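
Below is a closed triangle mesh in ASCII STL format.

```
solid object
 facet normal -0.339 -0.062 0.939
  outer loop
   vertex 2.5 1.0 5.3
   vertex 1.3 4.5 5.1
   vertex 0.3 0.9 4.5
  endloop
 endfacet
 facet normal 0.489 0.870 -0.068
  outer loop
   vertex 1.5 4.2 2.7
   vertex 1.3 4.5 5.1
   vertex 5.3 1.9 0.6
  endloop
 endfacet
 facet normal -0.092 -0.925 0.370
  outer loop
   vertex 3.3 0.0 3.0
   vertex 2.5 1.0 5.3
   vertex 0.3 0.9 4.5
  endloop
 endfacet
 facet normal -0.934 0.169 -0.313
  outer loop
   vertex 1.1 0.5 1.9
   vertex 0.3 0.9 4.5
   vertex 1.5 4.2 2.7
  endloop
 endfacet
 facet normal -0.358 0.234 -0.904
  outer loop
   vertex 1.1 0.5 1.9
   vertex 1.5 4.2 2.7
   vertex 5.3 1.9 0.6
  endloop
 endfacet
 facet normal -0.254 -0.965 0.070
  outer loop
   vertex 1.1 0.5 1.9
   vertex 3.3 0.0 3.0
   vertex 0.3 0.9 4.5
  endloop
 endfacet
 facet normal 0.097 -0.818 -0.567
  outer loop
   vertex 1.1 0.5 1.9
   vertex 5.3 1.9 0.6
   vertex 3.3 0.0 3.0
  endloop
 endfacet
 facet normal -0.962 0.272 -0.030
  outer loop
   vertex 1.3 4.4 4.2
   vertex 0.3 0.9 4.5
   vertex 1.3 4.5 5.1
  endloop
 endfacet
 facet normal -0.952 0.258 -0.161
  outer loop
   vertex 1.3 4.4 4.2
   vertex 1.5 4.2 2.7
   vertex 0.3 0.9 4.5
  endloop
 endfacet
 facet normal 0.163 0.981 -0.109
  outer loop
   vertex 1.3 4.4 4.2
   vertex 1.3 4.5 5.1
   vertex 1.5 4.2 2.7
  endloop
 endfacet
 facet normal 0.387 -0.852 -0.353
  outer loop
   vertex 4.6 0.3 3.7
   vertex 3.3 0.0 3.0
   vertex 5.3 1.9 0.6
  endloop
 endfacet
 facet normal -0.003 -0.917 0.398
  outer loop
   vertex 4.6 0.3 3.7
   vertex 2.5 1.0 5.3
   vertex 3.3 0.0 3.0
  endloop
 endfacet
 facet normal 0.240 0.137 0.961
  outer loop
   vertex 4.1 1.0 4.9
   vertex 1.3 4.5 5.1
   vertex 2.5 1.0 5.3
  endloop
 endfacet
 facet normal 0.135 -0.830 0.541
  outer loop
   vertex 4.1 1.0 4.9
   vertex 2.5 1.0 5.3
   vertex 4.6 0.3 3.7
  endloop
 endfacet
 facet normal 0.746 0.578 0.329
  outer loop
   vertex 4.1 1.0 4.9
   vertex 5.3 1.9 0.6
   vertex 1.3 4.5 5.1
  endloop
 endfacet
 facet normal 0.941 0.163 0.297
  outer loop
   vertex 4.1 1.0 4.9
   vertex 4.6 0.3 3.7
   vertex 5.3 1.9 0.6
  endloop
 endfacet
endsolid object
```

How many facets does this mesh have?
16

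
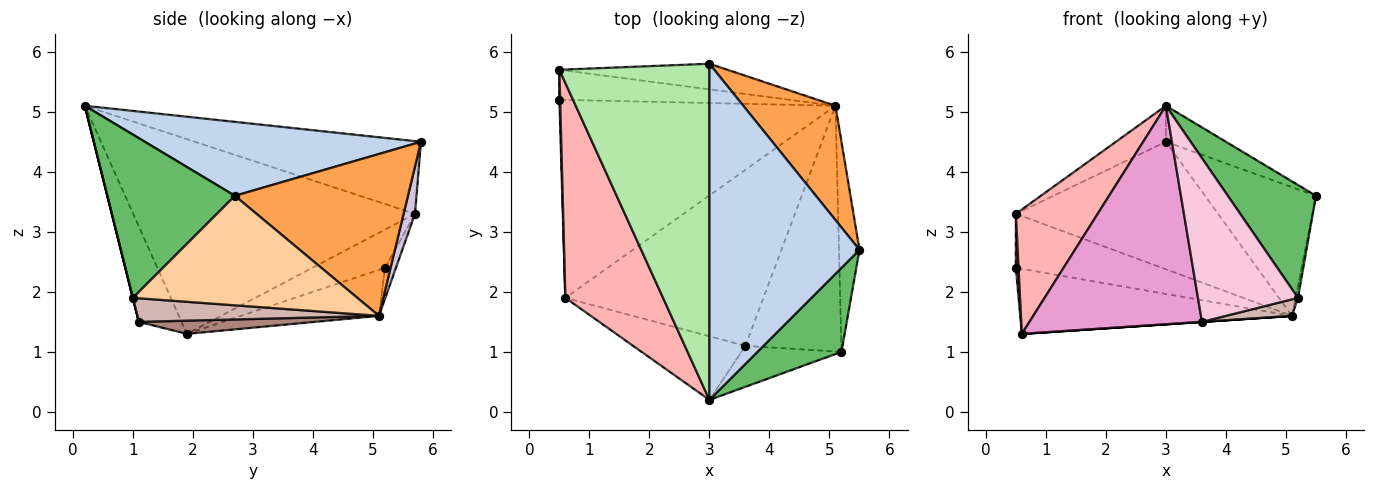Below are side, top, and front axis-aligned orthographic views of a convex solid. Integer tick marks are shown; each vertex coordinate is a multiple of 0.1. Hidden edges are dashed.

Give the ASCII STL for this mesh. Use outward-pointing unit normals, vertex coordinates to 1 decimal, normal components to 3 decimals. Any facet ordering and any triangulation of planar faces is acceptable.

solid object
 facet normal -0.157 0.308 -0.938
  outer loop
   vertex 5.1 5.1 1.6
   vertex 0.6 1.9 1.3
   vertex 0.5 5.2 2.4
  endloop
 endfacet
 facet normal 0.440 0.096 0.893
  outer loop
   vertex 3.0 5.8 4.5
   vertex 3.0 0.2 5.1
   vertex 5.5 2.7 3.6
  endloop
 endfacet
 facet normal 0.759 0.487 0.432
  outer loop
   vertex 3.0 5.8 4.5
   vertex 5.5 2.7 3.6
   vertex 5.1 5.1 1.6
  endloop
 endfacet
 facet normal 0.983 0.011 -0.184
  outer loop
   vertex 5.2 1.0 1.9
   vertex 5.1 5.1 1.6
   vertex 5.5 2.7 3.6
  endloop
 endfacet
 facet normal 0.758 -0.524 0.390
  outer loop
   vertex 5.2 1.0 1.9
   vertex 5.5 2.7 3.6
   vertex 3.0 0.2 5.1
  endloop
 endfacet
 facet normal -0.434 0.096 0.896
  outer loop
   vertex 0.5 5.7 3.3
   vertex 3.0 0.2 5.1
   vertex 3.0 5.8 4.5
  endloop
 endfacet
 facet normal -0.999 -0.037 0.021
  outer loop
   vertex 0.5 5.7 3.3
   vertex 0.5 5.2 2.4
   vertex 0.6 1.9 1.3
  endloop
 endfacet
 facet normal -0.865 -0.251 0.434
  outer loop
   vertex 0.5 5.7 3.3
   vertex 0.6 1.9 1.3
   vertex 3.0 0.2 5.1
  endloop
 endfacet
 facet normal -0.065 0.872 -0.485
  outer loop
   vertex 0.5 5.7 3.3
   vertex 5.1 5.1 1.6
   vertex 0.5 5.2 2.4
  endloop
 endfacet
 facet normal 0.055 0.979 -0.196
  outer loop
   vertex 0.5 5.7 3.3
   vertex 3.0 5.8 4.5
   vertex 5.1 5.1 1.6
  endloop
 endfacet
 facet normal 0.067 0.000 -0.998
  outer loop
   vertex 3.6 1.1 1.5
   vertex 0.6 1.9 1.3
   vertex 5.1 5.1 1.6
  endloop
 endfacet
 facet normal 0.238 -0.065 -0.969
  outer loop
   vertex 3.6 1.1 1.5
   vertex 5.1 5.1 1.6
   vertex 5.2 1.0 1.9
  endloop
 endfacet
 facet normal -0.231 -0.934 -0.272
  outer loop
   vertex 3.6 1.1 1.5
   vertex 3.0 0.2 5.1
   vertex 0.6 1.9 1.3
  endloop
 endfacet
 facet normal 0.000 -0.970 -0.243
  outer loop
   vertex 3.6 1.1 1.5
   vertex 5.2 1.0 1.9
   vertex 3.0 0.2 5.1
  endloop
 endfacet
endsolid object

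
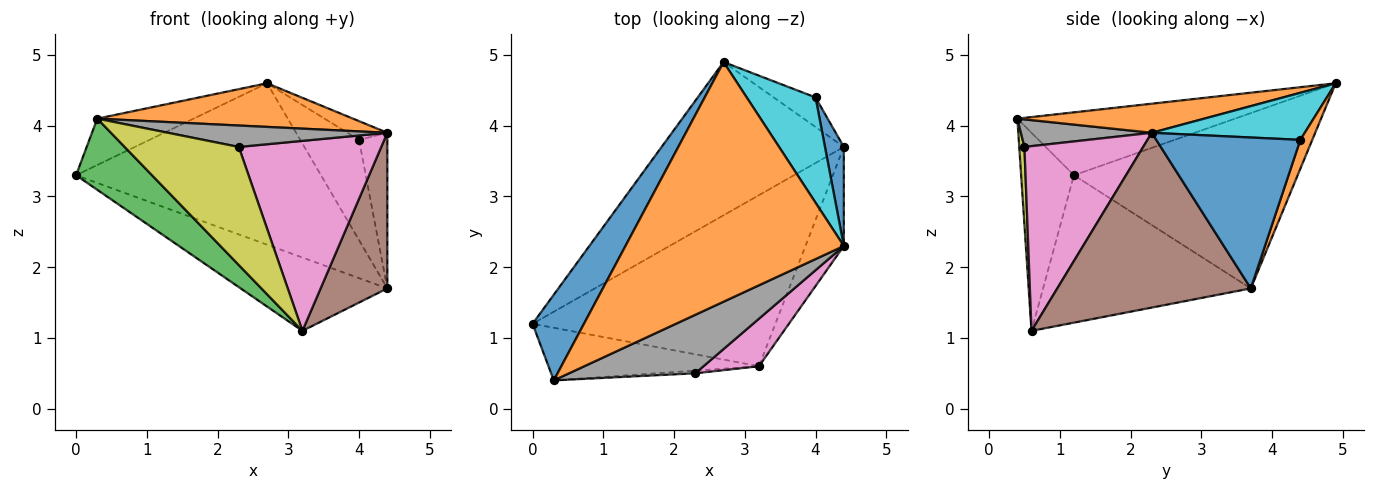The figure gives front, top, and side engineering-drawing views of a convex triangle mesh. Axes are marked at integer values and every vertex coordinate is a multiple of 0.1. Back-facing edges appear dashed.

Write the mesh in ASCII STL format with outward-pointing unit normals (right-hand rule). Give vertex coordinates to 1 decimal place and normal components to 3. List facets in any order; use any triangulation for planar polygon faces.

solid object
 facet normal -0.732 0.324 0.599
  outer loop
   vertex 0.3 0.4 4.1
   vertex 2.7 4.9 4.6
   vertex 0.0 1.2 3.3
  endloop
 endfacet
 facet normal 0.130 -0.178 0.975
  outer loop
   vertex 0.3 0.4 4.1
   vertex 4.4 2.3 3.9
   vertex 2.7 4.9 4.6
  endloop
 endfacet
 facet normal -0.488 -0.702 -0.519
  outer loop
   vertex 0.3 0.4 4.1
   vertex 0.0 1.2 3.3
   vertex 3.2 0.6 1.1
  endloop
 endfacet
 facet normal -0.552 0.605 -0.574
  outer loop
   vertex 4.4 3.7 1.7
   vertex 0.0 1.2 3.3
   vertex 2.7 4.9 4.6
  endloop
 endfacet
 facet normal -0.487 0.344 -0.803
  outer loop
   vertex 4.4 3.7 1.7
   vertex 3.2 0.6 1.1
   vertex 0.0 1.2 3.3
  endloop
 endfacet
 facet normal 0.926 -0.319 -0.203
  outer loop
   vertex 4.4 3.7 1.7
   vertex 4.4 2.3 3.9
   vertex 3.2 0.6 1.1
  endloop
 endfacet
 facet normal 0.629 -0.754 0.189
  outer loop
   vertex 2.3 0.5 3.7
   vertex 3.2 0.6 1.1
   vertex 4.4 2.3 3.9
  endloop
 endfacet
 facet normal 0.201 -0.337 0.920
  outer loop
   vertex 2.3 0.5 3.7
   vertex 4.4 2.3 3.9
   vertex 0.3 0.4 4.1
  endloop
 endfacet
 facet normal 0.045 -0.999 -0.023
  outer loop
   vertex 2.3 0.5 3.7
   vertex 0.3 0.4 4.1
   vertex 3.2 0.6 1.1
  endloop
 endfacet
 facet normal 0.558 0.145 0.817
  outer loop
   vertex 4.0 4.4 3.8
   vertex 2.7 4.9 4.6
   vertex 4.4 2.3 3.9
  endloop
 endfacet
 facet normal 0.974 0.191 0.122
  outer loop
   vertex 4.0 4.4 3.8
   vertex 4.4 2.3 3.9
   vertex 4.4 3.7 1.7
  endloop
 endfacet
 facet normal 0.191 0.941 -0.277
  outer loop
   vertex 4.0 4.4 3.8
   vertex 4.4 3.7 1.7
   vertex 2.7 4.9 4.6
  endloop
 endfacet
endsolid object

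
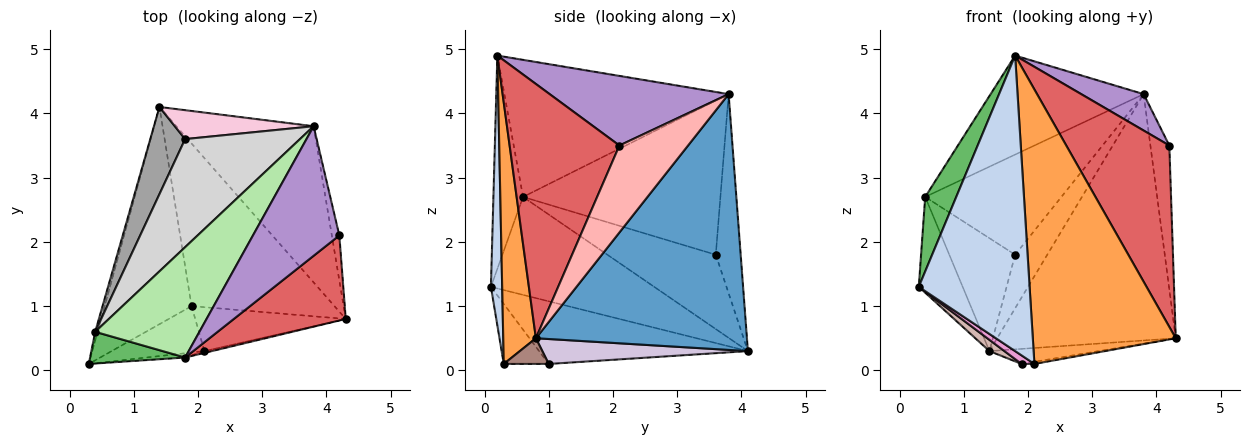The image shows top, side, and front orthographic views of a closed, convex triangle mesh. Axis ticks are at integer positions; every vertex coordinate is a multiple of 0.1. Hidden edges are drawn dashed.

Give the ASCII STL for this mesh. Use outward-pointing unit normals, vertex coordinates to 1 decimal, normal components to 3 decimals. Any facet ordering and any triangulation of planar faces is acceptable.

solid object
 facet normal 0.706 0.598 -0.379
  outer loop
   vertex 3.8 3.8 4.3
   vertex 4.3 0.8 0.5
   vertex 1.4 4.1 0.3
  endloop
 endfacet
 facet normal 0.101 -0.995 -0.014
  outer loop
   vertex 2.1 0.3 0.1
   vertex 1.8 0.2 4.9
   vertex 0.3 0.1 1.3
  endloop
 endfacet
 facet normal 0.223 -0.975 -0.006
  outer loop
   vertex 2.1 0.3 0.1
   vertex 4.3 0.8 0.5
   vertex 1.8 0.2 4.9
  endloop
 endfacet
 facet normal -0.965 0.260 -0.024
  outer loop
   vertex 0.4 0.6 2.7
   vertex 1.4 4.1 0.3
   vertex 0.3 0.1 1.3
  endloop
 endfacet
 facet normal -0.660 -0.692 0.294
  outer loop
   vertex 0.4 0.6 2.7
   vertex 0.3 0.1 1.3
   vertex 1.8 0.2 4.9
  endloop
 endfacet
 facet normal -0.699 0.477 0.532
  outer loop
   vertex 0.4 0.6 2.7
   vertex 1.8 0.2 4.9
   vertex 3.8 3.8 4.3
  endloop
 endfacet
 facet normal 0.694 -0.652 0.306
  outer loop
   vertex 4.2 2.1 3.5
   vertex 1.8 0.2 4.9
   vertex 4.3 0.8 0.5
  endloop
 endfacet
 facet normal 0.961 0.265 -0.083
  outer loop
   vertex 4.2 2.1 3.5
   vertex 4.3 0.8 0.5
   vertex 3.8 3.8 4.3
  endloop
 endfacet
 facet normal 0.613 -0.214 0.761
  outer loop
   vertex 4.2 2.1 3.5
   vertex 3.8 3.8 4.3
   vertex 1.8 0.2 4.9
  endloop
 endfacet
 facet normal 0.171 0.091 -0.981
  outer loop
   vertex 1.9 1.0 0.1
   vertex 1.4 4.1 0.3
   vertex 4.3 0.8 0.5
  endloop
 endfacet
 facet normal 0.168 0.048 -0.985
  outer loop
   vertex 1.9 1.0 0.1
   vertex 4.3 0.8 0.5
   vertex 2.1 0.3 0.1
  endloop
 endfacet
 facet normal -0.584 -0.042 -0.810
  outer loop
   vertex 1.9 1.0 0.1
   vertex 0.3 0.1 1.3
   vertex 1.4 4.1 0.3
  endloop
 endfacet
 facet normal -0.536 -0.153 -0.830
  outer loop
   vertex 1.9 1.0 0.1
   vertex 2.1 0.3 0.1
   vertex 0.3 0.1 1.3
  endloop
 endfacet
 facet normal -0.563 0.727 0.393
  outer loop
   vertex 1.8 3.6 1.8
   vertex 3.8 3.8 4.3
   vertex 1.4 4.1 0.3
  endloop
 endfacet
 facet normal -0.793 0.482 0.372
  outer loop
   vertex 1.8 3.6 1.8
   vertex 1.4 4.1 0.3
   vertex 0.4 0.6 2.7
  endloop
 endfacet
 facet normal -0.702 0.484 0.523
  outer loop
   vertex 1.8 3.6 1.8
   vertex 0.4 0.6 2.7
   vertex 3.8 3.8 4.3
  endloop
 endfacet
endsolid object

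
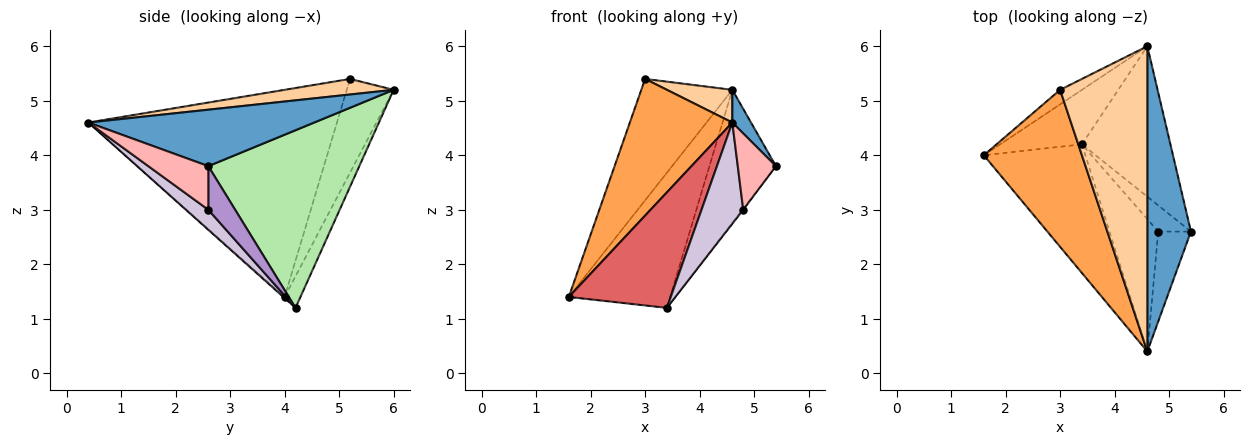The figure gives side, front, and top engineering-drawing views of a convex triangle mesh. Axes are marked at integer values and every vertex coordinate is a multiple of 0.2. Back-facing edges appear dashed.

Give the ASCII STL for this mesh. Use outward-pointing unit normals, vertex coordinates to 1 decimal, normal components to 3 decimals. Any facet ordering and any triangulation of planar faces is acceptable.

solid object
 facet normal 0.790 -0.065 0.610
  outer loop
   vertex 4.6 0.4 4.6
   vertex 5.4 2.6 3.8
   vertex 4.6 6.0 5.2
  endloop
 endfacet
 facet normal -0.455 0.884 -0.106
  outer loop
   vertex 3.0 5.2 5.4
   vertex 4.6 6.0 5.2
   vertex 1.6 4.0 1.4
  endloop
 endfacet
 facet normal -0.847 -0.349 0.401
  outer loop
   vertex 3.0 5.2 5.4
   vertex 1.6 4.0 1.4
   vertex 4.6 0.4 4.6
  endloop
 endfacet
 facet normal 0.175 -0.105 0.979
  outer loop
   vertex 3.0 5.2 5.4
   vertex 4.6 0.4 4.6
   vertex 4.6 6.0 5.2
  endloop
 endfacet
 facet normal -0.143 0.918 -0.370
  outer loop
   vertex 3.4 4.2 1.2
   vertex 1.6 4.0 1.4
   vertex 4.6 6.0 5.2
  endloop
 endfacet
 facet normal 0.833 0.367 -0.415
  outer loop
   vertex 3.4 4.2 1.2
   vertex 4.6 6.0 5.2
   vertex 5.4 2.6 3.8
  endloop
 endfacet
 facet normal -0.008 -0.668 -0.744
  outer loop
   vertex 3.4 4.2 1.2
   vertex 4.6 0.4 4.6
   vertex 1.6 4.0 1.4
  endloop
 endfacet
 facet normal 0.713 -0.454 -0.535
  outer loop
   vertex 4.8 2.6 3.0
   vertex 5.4 2.6 3.8
   vertex 4.6 0.4 4.6
  endloop
 endfacet
 facet normal 0.800 0.025 -0.600
  outer loop
   vertex 4.8 2.6 3.0
   vertex 3.4 4.2 1.2
   vertex 5.4 2.6 3.8
  endloop
 endfacet
 facet normal 0.311 -0.577 -0.755
  outer loop
   vertex 4.8 2.6 3.0
   vertex 4.6 0.4 4.6
   vertex 3.4 4.2 1.2
  endloop
 endfacet
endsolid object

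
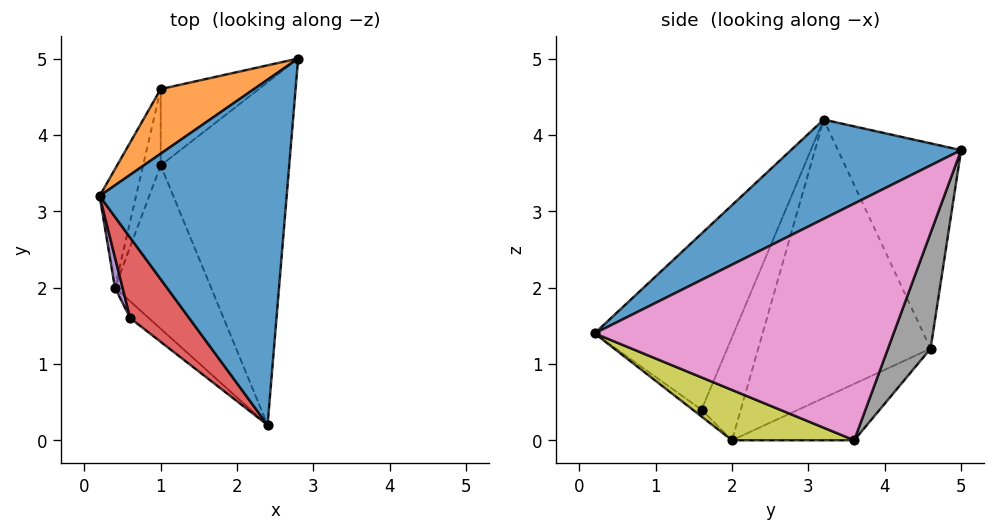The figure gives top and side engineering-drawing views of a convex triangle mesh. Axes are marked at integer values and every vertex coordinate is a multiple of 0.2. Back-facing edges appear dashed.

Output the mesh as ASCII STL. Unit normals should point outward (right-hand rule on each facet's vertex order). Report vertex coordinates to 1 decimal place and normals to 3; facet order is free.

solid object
 facet normal 0.422 -0.433 0.796
  outer loop
   vertex 2.4 0.2 1.4
   vertex 2.8 5.0 3.8
   vertex 0.2 3.2 4.2
  endloop
 endfacet
 facet normal -0.527 0.815 0.240
  outer loop
   vertex 1.0 4.6 1.2
   vertex 0.2 3.2 4.2
   vertex 2.8 5.0 3.8
  endloop
 endfacet
 facet normal -0.953 0.277 -0.125
  outer loop
   vertex 1.0 4.6 1.2
   vertex 0.4 2.0 0.0
   vertex 0.2 3.2 4.2
  endloop
 endfacet
 facet normal -0.673 -0.704 0.226
  outer loop
   vertex 0.6 1.6 0.4
   vertex 2.4 0.2 1.4
   vertex 0.2 3.2 4.2
  endloop
 endfacet
 facet normal -0.918 -0.391 0.068
  outer loop
   vertex 0.6 1.6 0.4
   vertex 0.2 3.2 4.2
   vertex 0.4 2.0 0.0
  endloop
 endfacet
 facet normal -0.229 -0.743 -0.629
  outer loop
   vertex 0.6 1.6 0.4
   vertex 0.4 2.0 0.0
   vertex 2.4 0.2 1.4
  endloop
 endfacet
 facet normal 0.867 0.163 -0.471
  outer loop
   vertex 1.0 3.6 0.0
   vertex 2.8 5.0 3.8
   vertex 2.4 0.2 1.4
  endloop
 endfacet
 facet normal 0.602 0.613 -0.511
  outer loop
   vertex 1.0 3.6 0.0
   vertex 1.0 4.6 1.2
   vertex 2.8 5.0 3.8
  endloop
 endfacet
 facet normal 0.457 -0.171 -0.873
  outer loop
   vertex 1.0 3.6 0.0
   vertex 2.4 0.2 1.4
   vertex 0.4 2.0 0.0
  endloop
 endfacet
 facet normal -0.899 0.337 -0.281
  outer loop
   vertex 1.0 3.6 0.0
   vertex 0.4 2.0 0.0
   vertex 1.0 4.6 1.2
  endloop
 endfacet
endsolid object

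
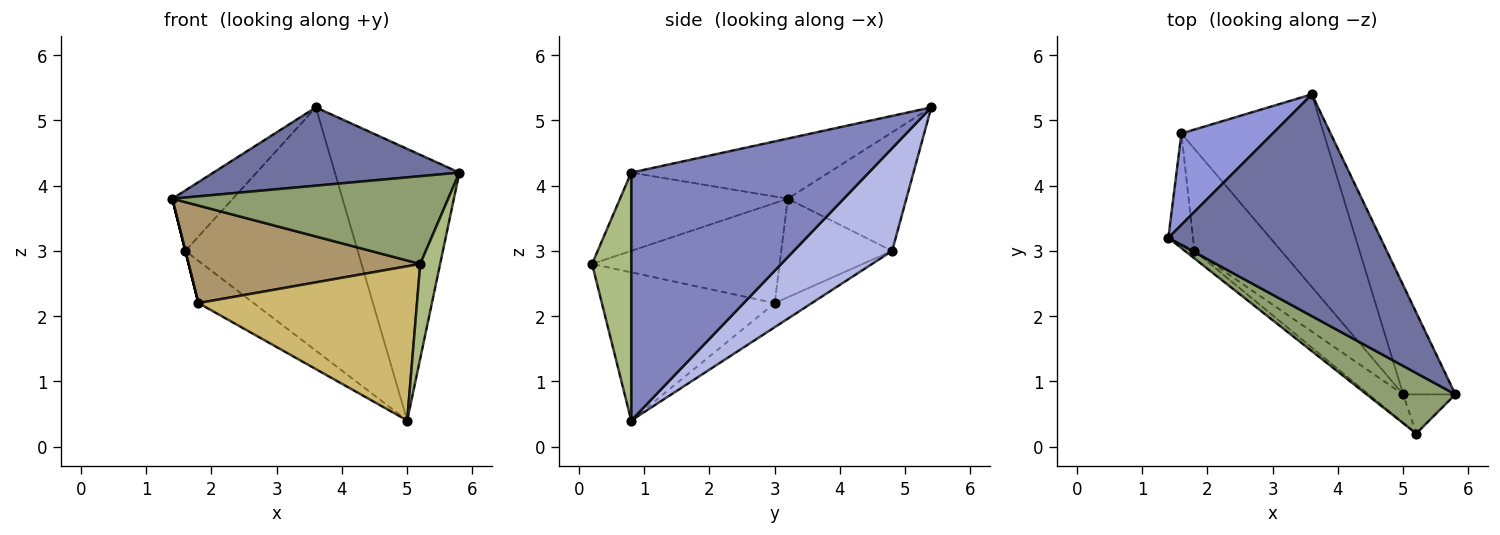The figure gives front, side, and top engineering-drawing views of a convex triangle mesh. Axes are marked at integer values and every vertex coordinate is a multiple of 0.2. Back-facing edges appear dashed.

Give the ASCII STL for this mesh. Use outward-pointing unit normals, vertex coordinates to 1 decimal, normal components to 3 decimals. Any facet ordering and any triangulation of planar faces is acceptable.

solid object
 facet normal -0.258 -0.322 0.911
  outer loop
   vertex 3.6 5.4 5.2
   vertex 1.4 3.2 3.8
   vertex 5.8 0.8 4.2
  endloop
 endfacet
 facet normal 0.871 0.456 -0.183
  outer loop
   vertex 5.0 0.8 0.4
   vertex 3.6 5.4 5.2
   vertex 5.8 0.8 4.2
  endloop
 endfacet
 facet normal -0.735 0.375 0.566
  outer loop
   vertex 1.6 4.8 3.0
   vertex 1.4 3.2 3.8
   vertex 3.6 5.4 5.2
  endloop
 endfacet
 facet normal 0.409 0.716 -0.567
  outer loop
   vertex 1.6 4.8 3.0
   vertex 3.6 5.4 5.2
   vertex 5.0 0.8 0.4
  endloop
 endfacet
 facet normal -0.448 -0.736 0.507
  outer loop
   vertex 5.2 0.2 2.8
   vertex 5.8 0.8 4.2
   vertex 1.4 3.2 3.8
  endloop
 endfacet
 facet normal 0.876 -0.446 -0.184
  outer loop
   vertex 5.2 0.2 2.8
   vertex 5.0 0.8 0.4
   vertex 5.8 0.8 4.2
  endloop
 endfacet
 facet normal -0.970 0.000 -0.243
  outer loop
   vertex 1.8 3.0 2.2
   vertex 1.4 3.2 3.8
   vertex 1.6 4.8 3.0
  endloop
 endfacet
 facet normal -0.249 0.370 -0.895
  outer loop
   vertex 1.8 3.0 2.2
   vertex 1.6 4.8 3.0
   vertex 5.0 0.8 0.4
  endloop
 endfacet
 facet normal -0.628 -0.776 -0.060
  outer loop
   vertex 1.8 3.0 2.2
   vertex 5.2 0.2 2.8
   vertex 1.4 3.2 3.8
  endloop
 endfacet
 facet normal -0.614 -0.776 -0.143
  outer loop
   vertex 1.8 3.0 2.2
   vertex 5.0 0.8 0.4
   vertex 5.2 0.2 2.8
  endloop
 endfacet
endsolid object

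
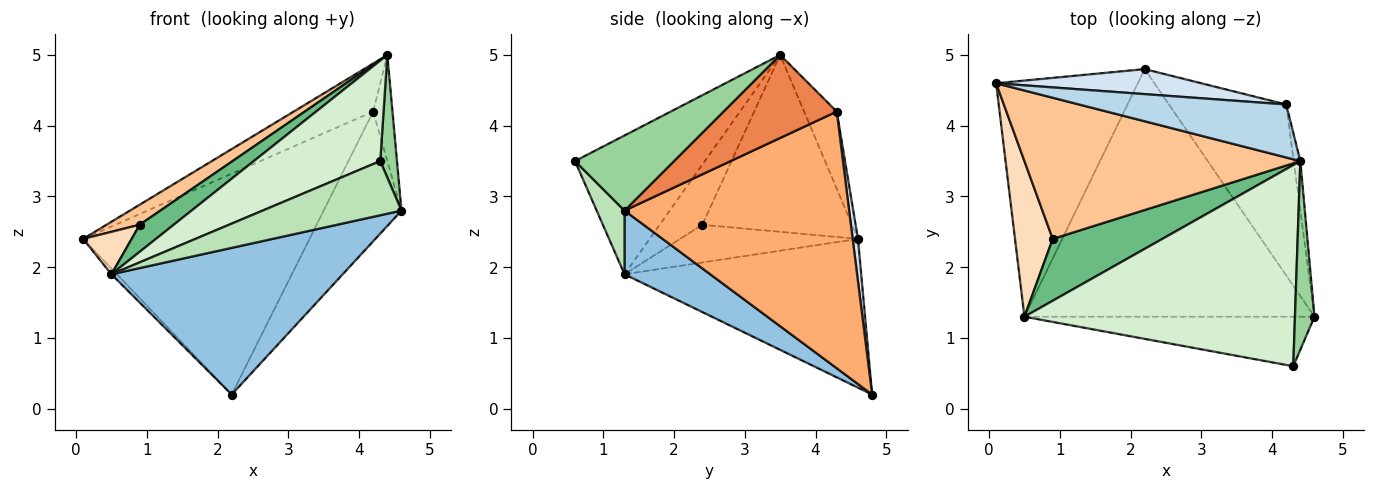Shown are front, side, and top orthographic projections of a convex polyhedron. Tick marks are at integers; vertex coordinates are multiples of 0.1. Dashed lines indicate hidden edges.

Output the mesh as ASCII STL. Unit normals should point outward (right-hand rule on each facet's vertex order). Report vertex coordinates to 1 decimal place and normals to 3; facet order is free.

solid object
 facet normal -0.724 0.017 -0.690
  outer loop
   vertex 0.5 1.3 1.9
   vertex 0.1 4.6 2.4
   vertex 2.2 4.8 0.2
  endloop
 endfacet
 facet normal 0.186 -0.501 -0.845
  outer loop
   vertex 0.5 1.3 1.9
   vertex 2.2 4.8 0.2
   vertex 4.6 1.3 2.8
  endloop
 endfacet
 facet normal -0.266 0.648 0.714
  outer loop
   vertex 4.2 4.3 4.2
   vertex 0.1 4.6 2.4
   vertex 4.4 3.5 5.0
  endloop
 endfacet
 facet normal 0.023 0.993 0.113
  outer loop
   vertex 4.2 4.3 4.2
   vertex 2.2 4.8 0.2
   vertex 0.1 4.6 2.4
  endloop
 endfacet
 facet normal 0.983 0.168 -0.078
  outer loop
   vertex 4.2 4.3 4.2
   vertex 4.4 3.5 5.0
   vertex 4.6 1.3 2.8
  endloop
 endfacet
 facet normal 0.868 0.301 -0.396
  outer loop
   vertex 4.2 4.3 4.2
   vertex 4.6 1.3 2.8
   vertex 2.2 4.8 0.2
  endloop
 endfacet
 facet normal -0.536 -0.119 0.836
  outer loop
   vertex 0.9 2.4 2.6
   vertex 4.4 3.5 5.0
   vertex 0.1 4.6 2.4
  endloop
 endfacet
 facet normal -0.694 -0.189 0.694
  outer loop
   vertex 0.9 2.4 2.6
   vertex 0.1 4.6 2.4
   vertex 0.5 1.3 1.9
  endloop
 endfacet
 facet normal -0.449 -0.358 0.819
  outer loop
   vertex 0.9 2.4 2.6
   vertex 0.5 1.3 1.9
   vertex 4.4 3.5 5.0
  endloop
 endfacet
 facet normal 0.955 -0.161 0.248
  outer loop
   vertex 4.3 0.6 3.5
   vertex 4.6 1.3 2.8
   vertex 4.4 3.5 5.0
  endloop
 endfacet
 facet normal 0.146 -0.730 -0.667
  outer loop
   vertex 4.3 0.6 3.5
   vertex 0.5 1.3 1.9
   vertex 4.6 1.3 2.8
  endloop
 endfacet
 facet normal -0.417 -0.406 0.813
  outer loop
   vertex 4.3 0.6 3.5
   vertex 4.4 3.5 5.0
   vertex 0.5 1.3 1.9
  endloop
 endfacet
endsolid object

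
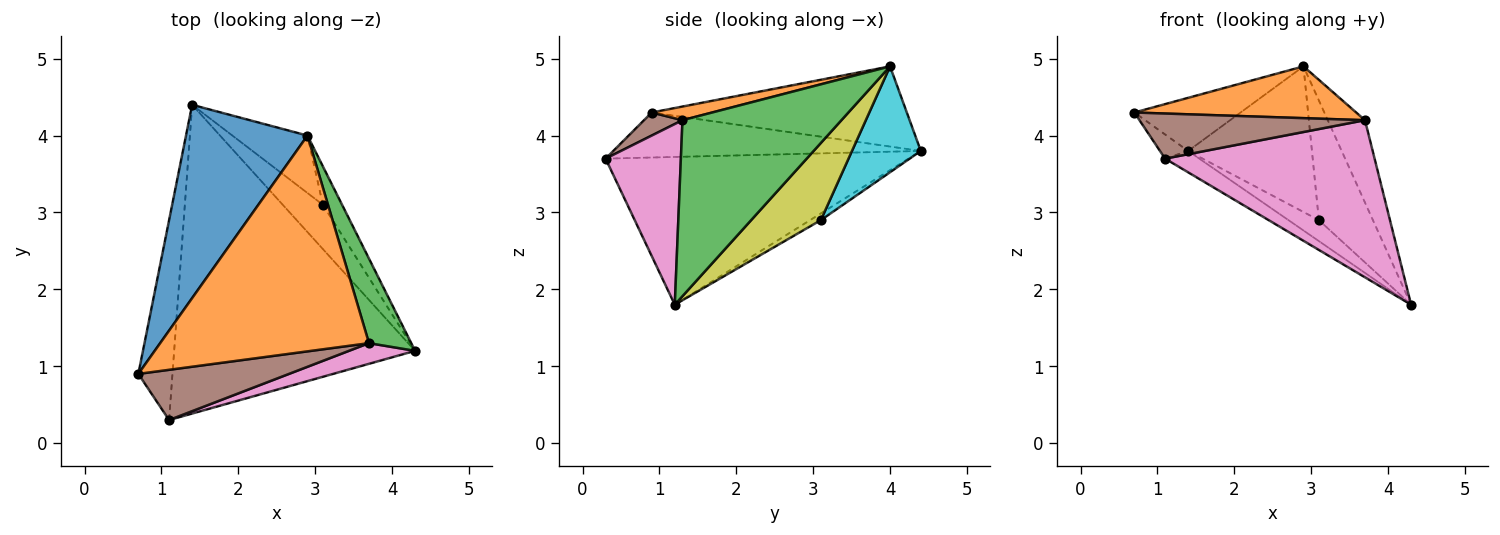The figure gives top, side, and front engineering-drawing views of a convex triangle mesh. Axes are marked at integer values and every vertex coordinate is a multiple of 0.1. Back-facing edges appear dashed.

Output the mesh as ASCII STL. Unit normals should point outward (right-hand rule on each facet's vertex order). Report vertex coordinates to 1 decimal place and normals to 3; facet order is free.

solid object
 facet normal -0.537 0.224 0.813
  outer loop
   vertex 2.9 4.0 4.9
   vertex 1.4 4.4 3.8
   vertex 0.7 0.9 4.3
  endloop
 endfacet
 facet normal 0.063 -0.233 0.970
  outer loop
   vertex 3.7 1.3 4.2
   vertex 2.9 4.0 4.9
   vertex 0.7 0.9 4.3
  endloop
 endfacet
 facet normal 0.948 0.222 0.228
  outer loop
   vertex 3.7 1.3 4.2
   vertex 4.3 1.2 1.8
   vertex 2.9 4.0 4.9
  endloop
 endfacet
 facet normal -0.795 0.073 -0.603
  outer loop
   vertex 1.1 0.3 3.7
   vertex 0.7 0.9 4.3
   vertex 1.4 4.4 3.8
  endloop
 endfacet
 facet normal -0.522 0.059 -0.851
  outer loop
   vertex 1.1 0.3 3.7
   vertex 1.4 4.4 3.8
   vertex 4.3 1.2 1.8
  endloop
 endfacet
 facet normal 0.113 -0.664 0.739
  outer loop
   vertex 1.1 0.3 3.7
   vertex 3.7 1.3 4.2
   vertex 0.7 0.9 4.3
  endloop
 endfacet
 facet normal 0.336 -0.934 0.123
  outer loop
   vertex 1.1 0.3 3.7
   vertex 4.3 1.2 1.8
   vertex 3.7 1.3 4.2
  endloop
 endfacet
 facet normal -0.150 0.423 -0.894
  outer loop
   vertex 3.1 3.1 2.9
   vertex 4.3 1.2 1.8
   vertex 1.4 4.4 3.8
  endloop
 endfacet
 facet normal 0.775 0.601 -0.193
  outer loop
   vertex 3.1 3.1 2.9
   vertex 2.9 4.0 4.9
   vertex 4.3 1.2 1.8
  endloop
 endfacet
 facet normal 0.459 0.826 -0.326
  outer loop
   vertex 3.1 3.1 2.9
   vertex 1.4 4.4 3.8
   vertex 2.9 4.0 4.9
  endloop
 endfacet
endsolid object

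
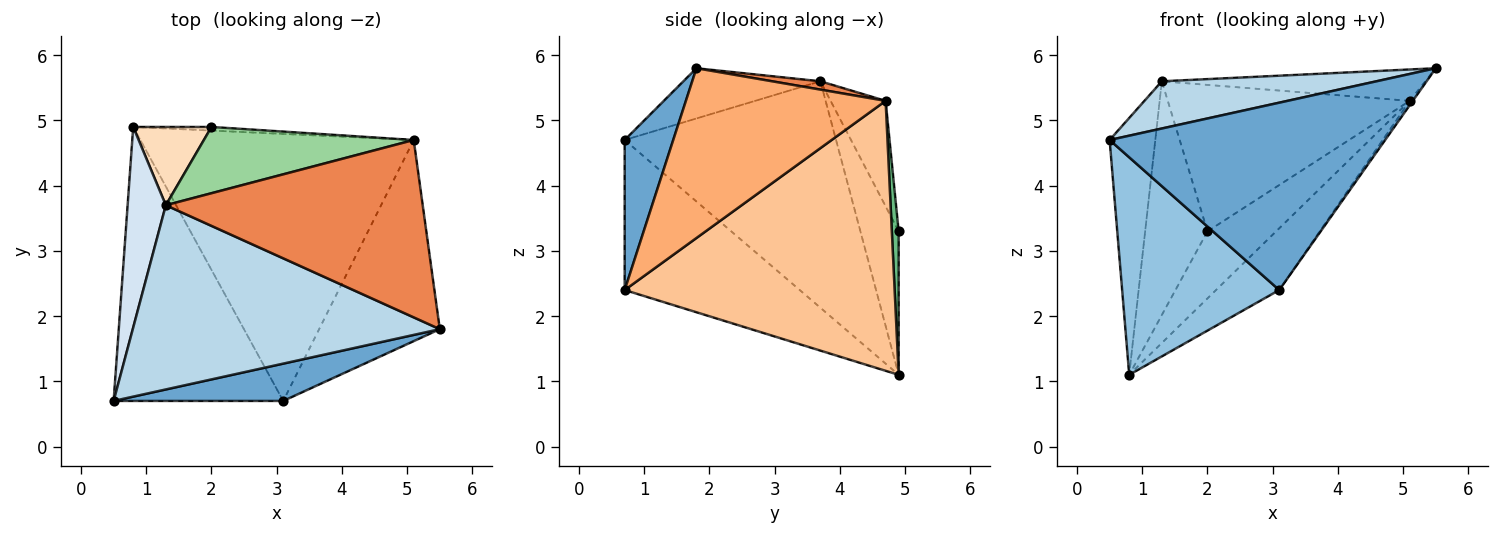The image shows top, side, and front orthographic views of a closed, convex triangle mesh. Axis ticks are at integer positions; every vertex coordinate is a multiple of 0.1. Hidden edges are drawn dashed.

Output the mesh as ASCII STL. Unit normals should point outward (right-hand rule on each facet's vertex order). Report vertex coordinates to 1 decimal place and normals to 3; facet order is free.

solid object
 facet normal 0.170 -0.966 0.192
  outer loop
   vertex 3.1 0.7 2.4
   vertex 5.5 1.8 5.8
   vertex 0.5 0.7 4.7
  endloop
 endfacet
 facet normal -0.569 -0.511 -0.644
  outer loop
   vertex 3.1 0.7 2.4
   vertex 0.5 0.7 4.7
   vertex 0.8 4.9 1.1
  endloop
 endfacet
 facet normal -0.157 -0.245 0.957
  outer loop
   vertex 1.3 3.7 5.6
   vertex 0.5 0.7 4.7
   vertex 5.5 1.8 5.8
  endloop
 endfacet
 facet normal -0.964 0.208 0.163
  outer loop
   vertex 1.3 3.7 5.6
   vertex 0.8 4.9 1.1
   vertex 0.5 0.7 4.7
  endloop
 endfacet
 facet normal 0.032 0.174 0.984
  outer loop
   vertex 5.1 4.7 5.3
   vertex 1.3 3.7 5.6
   vertex 5.5 1.8 5.8
  endloop
 endfacet
 facet normal 0.815 0.013 -0.579
  outer loop
   vertex 5.1 4.7 5.3
   vertex 5.5 1.8 5.8
   vertex 3.1 0.7 2.4
  endloop
 endfacet
 facet normal 0.693 0.162 -0.702
  outer loop
   vertex 5.1 4.7 5.3
   vertex 3.1 0.7 2.4
   vertex 0.8 4.9 1.1
  endloop
 endfacet
 facet normal -0.503 0.819 0.274
  outer loop
   vertex 2.0 4.9 3.3
   vertex 0.8 4.9 1.1
   vertex 1.3 3.7 5.6
  endloop
 endfacet
 facet normal 0.099 0.994 -0.054
  outer loop
   vertex 2.0 4.9 3.3
   vertex 5.1 4.7 5.3
   vertex 0.8 4.9 1.1
  endloop
 endfacet
 facet normal -0.203 0.892 0.404
  outer loop
   vertex 2.0 4.9 3.3
   vertex 1.3 3.7 5.6
   vertex 5.1 4.7 5.3
  endloop
 endfacet
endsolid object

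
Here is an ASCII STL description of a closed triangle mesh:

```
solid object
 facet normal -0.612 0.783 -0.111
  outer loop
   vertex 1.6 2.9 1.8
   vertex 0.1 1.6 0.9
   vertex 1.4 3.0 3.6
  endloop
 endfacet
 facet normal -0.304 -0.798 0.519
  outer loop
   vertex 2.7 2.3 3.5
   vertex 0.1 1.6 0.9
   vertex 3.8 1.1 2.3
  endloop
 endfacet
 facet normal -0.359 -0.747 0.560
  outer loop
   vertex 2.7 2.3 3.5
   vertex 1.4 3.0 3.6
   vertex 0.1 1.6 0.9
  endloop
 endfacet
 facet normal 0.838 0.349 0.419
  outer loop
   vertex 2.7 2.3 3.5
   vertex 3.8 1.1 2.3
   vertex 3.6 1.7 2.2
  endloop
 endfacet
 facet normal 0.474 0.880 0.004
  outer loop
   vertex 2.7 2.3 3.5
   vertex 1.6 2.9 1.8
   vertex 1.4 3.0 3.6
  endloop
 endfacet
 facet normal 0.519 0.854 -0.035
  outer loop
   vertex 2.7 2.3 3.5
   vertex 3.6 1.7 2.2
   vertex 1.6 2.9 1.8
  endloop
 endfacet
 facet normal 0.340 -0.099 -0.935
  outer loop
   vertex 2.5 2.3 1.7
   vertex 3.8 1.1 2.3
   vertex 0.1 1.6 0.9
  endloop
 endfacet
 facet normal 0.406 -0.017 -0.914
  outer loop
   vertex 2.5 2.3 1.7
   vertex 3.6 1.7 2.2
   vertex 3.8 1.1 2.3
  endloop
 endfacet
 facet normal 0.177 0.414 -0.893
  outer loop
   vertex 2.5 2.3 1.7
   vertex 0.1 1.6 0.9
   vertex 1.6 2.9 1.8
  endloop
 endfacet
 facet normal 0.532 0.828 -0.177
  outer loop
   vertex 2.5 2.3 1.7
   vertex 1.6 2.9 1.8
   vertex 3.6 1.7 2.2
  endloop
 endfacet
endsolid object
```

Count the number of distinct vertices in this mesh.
7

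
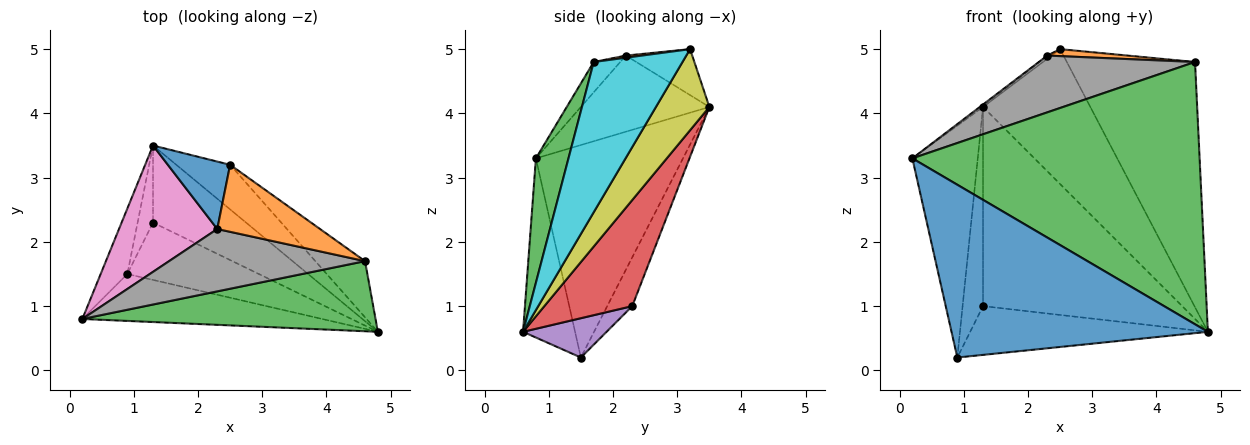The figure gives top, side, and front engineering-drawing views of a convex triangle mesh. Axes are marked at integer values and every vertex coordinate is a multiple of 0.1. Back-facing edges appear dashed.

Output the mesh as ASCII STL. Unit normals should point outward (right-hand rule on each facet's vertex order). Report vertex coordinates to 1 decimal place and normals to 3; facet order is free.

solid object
 facet normal -0.192 -0.947 -0.257
  outer loop
   vertex 0.9 1.5 0.2
   vertex 4.8 0.6 0.6
   vertex 0.2 0.8 3.3
  endloop
 endfacet
 facet normal -0.908 0.404 -0.114
  outer loop
   vertex 0.9 1.5 0.2
   vertex 0.2 0.8 3.3
   vertex 1.3 3.5 4.1
  endloop
 endfacet
 facet normal 0.109 -0.960 0.257
  outer loop
   vertex 4.6 1.7 4.8
   vertex 0.2 0.8 3.3
   vertex 4.8 0.6 0.6
  endloop
 endfacet
 facet normal 0.381 0.862 -0.334
  outer loop
   vertex 1.3 2.3 1.0
   vertex 1.3 3.5 4.1
   vertex 4.8 0.6 0.6
  endloop
 endfacet
 facet normal 0.222 0.632 -0.743
  outer loop
   vertex 1.3 2.3 1.0
   vertex 4.8 0.6 0.6
   vertex 0.9 1.5 0.2
  endloop
 endfacet
 facet normal -0.753 0.614 -0.238
  outer loop
   vertex 1.3 2.3 1.0
   vertex 0.9 1.5 0.2
   vertex 1.3 3.5 4.1
  endloop
 endfacet
 facet normal -0.612 0.015 0.790
  outer loop
   vertex 2.3 2.2 4.9
   vertex 1.3 3.5 4.1
   vertex 0.2 0.8 3.3
  endloop
 endfacet
 facet normal -0.114 -0.669 0.734
  outer loop
   vertex 2.3 2.2 4.9
   vertex 0.2 0.8 3.3
   vertex 4.6 1.7 4.8
  endloop
 endfacet
 facet normal 0.427 0.858 -0.284
  outer loop
   vertex 2.5 3.2 5.0
   vertex 4.8 0.6 0.6
   vertex 1.3 3.5 4.1
  endloop
 endfacet
 facet normal 0.559 0.808 -0.185
  outer loop
   vertex 2.5 3.2 5.0
   vertex 4.6 1.7 4.8
   vertex 4.8 0.6 0.6
  endloop
 endfacet
 facet normal -0.593 0.038 0.804
  outer loop
   vertex 2.5 3.2 5.0
   vertex 1.3 3.5 4.1
   vertex 2.3 2.2 4.9
  endloop
 endfacet
 facet normal 0.021 -0.104 0.994
  outer loop
   vertex 2.5 3.2 5.0
   vertex 2.3 2.2 4.9
   vertex 4.6 1.7 4.8
  endloop
 endfacet
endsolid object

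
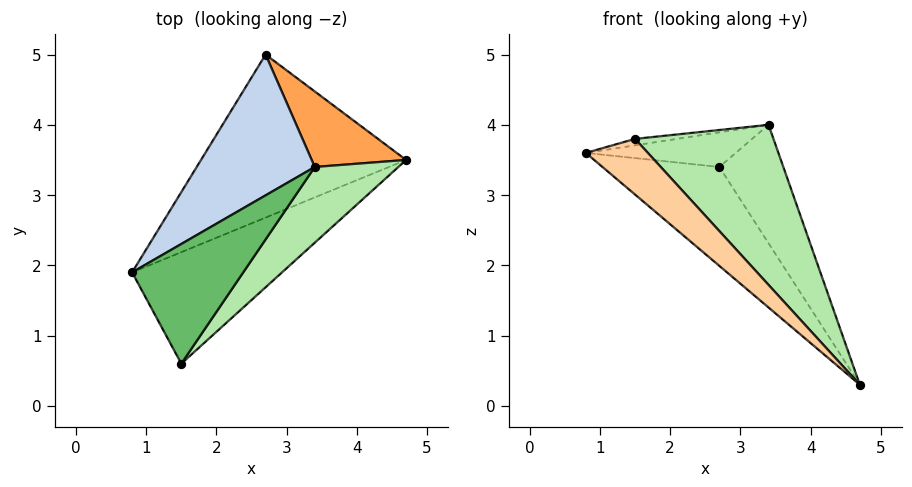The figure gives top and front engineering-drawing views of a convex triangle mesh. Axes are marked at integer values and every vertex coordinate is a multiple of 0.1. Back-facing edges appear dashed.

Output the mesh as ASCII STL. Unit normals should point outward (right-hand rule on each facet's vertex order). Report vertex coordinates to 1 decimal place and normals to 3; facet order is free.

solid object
 facet normal -0.683 0.379 -0.624
  outer loop
   vertex 2.7 5.0 3.4
   vertex 4.7 3.5 0.3
   vertex 0.8 1.9 3.6
  endloop
 endfacet
 facet normal -0.276 0.229 0.933
  outer loop
   vertex 3.4 3.4 4.0
   vertex 2.7 5.0 3.4
   vertex 0.8 1.9 3.6
  endloop
 endfacet
 facet normal 0.826 0.475 0.303
  outer loop
   vertex 3.4 3.4 4.0
   vertex 4.7 3.5 0.3
   vertex 2.7 5.0 3.4
  endloop
 endfacet
 facet normal -0.498 -0.387 -0.776
  outer loop
   vertex 1.5 0.6 3.8
   vertex 0.8 1.9 3.6
   vertex 4.7 3.5 0.3
  endloop
 endfacet
 facet normal -0.182 0.053 0.982
  outer loop
   vertex 1.5 0.6 3.8
   vertex 3.4 3.4 4.0
   vertex 0.8 1.9 3.6
  endloop
 endfacet
 facet normal 0.790 -0.555 0.262
  outer loop
   vertex 1.5 0.6 3.8
   vertex 4.7 3.5 0.3
   vertex 3.4 3.4 4.0
  endloop
 endfacet
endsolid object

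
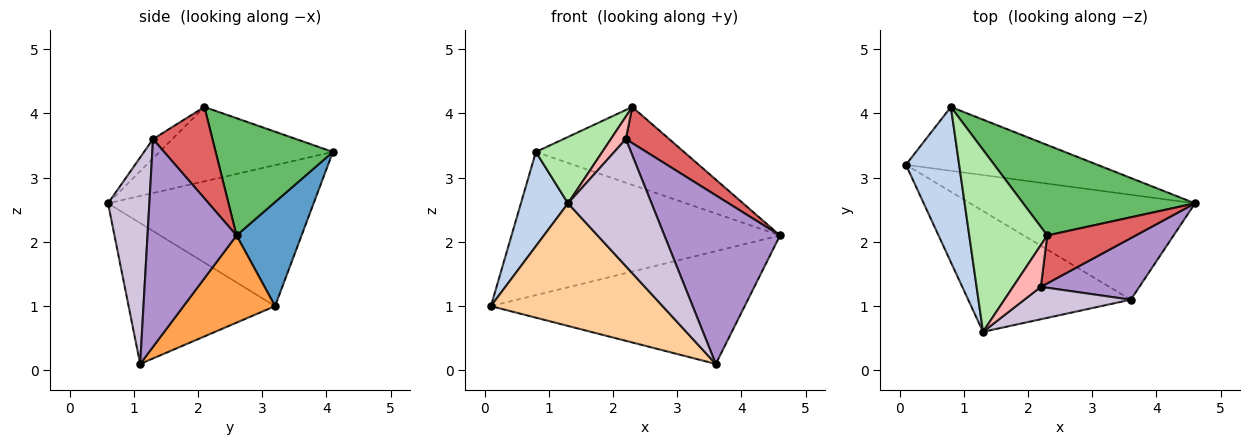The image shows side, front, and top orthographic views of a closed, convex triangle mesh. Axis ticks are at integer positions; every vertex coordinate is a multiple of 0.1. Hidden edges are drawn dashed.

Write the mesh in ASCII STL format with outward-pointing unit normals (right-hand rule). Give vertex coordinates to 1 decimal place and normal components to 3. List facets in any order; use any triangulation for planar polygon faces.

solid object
 facet normal 0.216 0.892 -0.397
  outer loop
   vertex 0.8 4.1 3.4
   vertex 4.6 2.6 2.1
   vertex 0.1 3.2 1.0
  endloop
 endfacet
 facet normal -0.915 -0.210 0.345
  outer loop
   vertex 0.8 4.1 3.4
   vertex 0.1 3.2 1.0
   vertex 1.3 0.6 2.6
  endloop
 endfacet
 facet normal 0.255 0.708 -0.659
  outer loop
   vertex 3.6 1.1 0.1
   vertex 0.1 3.2 1.0
   vertex 4.6 2.6 2.1
  endloop
 endfacet
 facet normal -0.519 -0.609 -0.600
  outer loop
   vertex 3.6 1.1 0.1
   vertex 1.3 0.6 2.6
   vertex 0.1 3.2 1.0
  endloop
 endfacet
 facet normal 0.459 0.580 0.673
  outer loop
   vertex 2.3 2.1 4.1
   vertex 4.6 2.6 2.1
   vertex 0.8 4.1 3.4
  endloop
 endfacet
 facet normal -0.667 -0.255 0.700
  outer loop
   vertex 2.3 2.1 4.1
   vertex 0.8 4.1 3.4
   vertex 1.3 0.6 2.6
  endloop
 endfacet
 facet normal 0.636 -0.464 0.616
  outer loop
   vertex 2.2 1.3 3.6
   vertex 4.6 2.6 2.1
   vertex 2.3 2.1 4.1
  endloop
 endfacet
 facet normal -0.520 -0.405 0.752
  outer loop
   vertex 2.2 1.3 3.6
   vertex 2.3 2.1 4.1
   vertex 1.3 0.6 2.6
  endloop
 endfacet
 facet normal 0.586 -0.761 0.278
  outer loop
   vertex 2.2 1.3 3.6
   vertex 3.6 1.1 0.1
   vertex 4.6 2.6 2.1
  endloop
 endfacet
 facet normal 0.432 -0.874 0.223
  outer loop
   vertex 2.2 1.3 3.6
   vertex 1.3 0.6 2.6
   vertex 3.6 1.1 0.1
  endloop
 endfacet
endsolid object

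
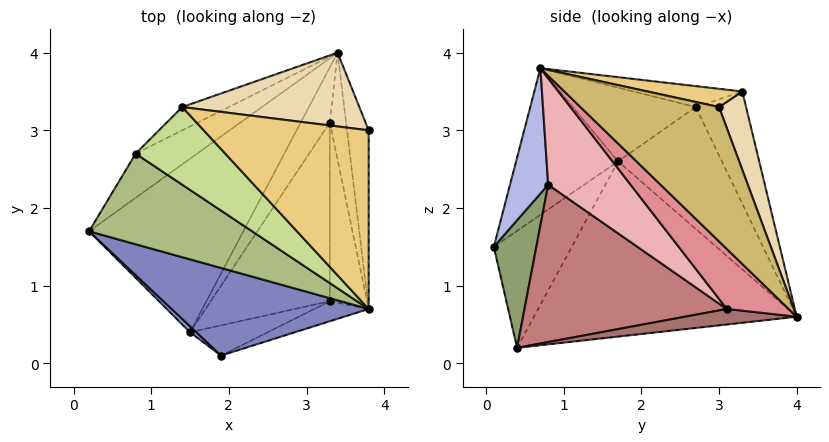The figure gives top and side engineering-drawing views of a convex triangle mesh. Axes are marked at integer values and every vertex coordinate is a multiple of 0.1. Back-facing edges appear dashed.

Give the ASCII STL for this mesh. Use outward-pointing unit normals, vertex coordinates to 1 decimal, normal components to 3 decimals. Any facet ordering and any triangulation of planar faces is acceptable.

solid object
 facet normal -0.679 0.425 -0.598
  outer loop
   vertex 1.5 0.4 0.2
   vertex 0.2 1.7 2.6
   vertex 3.4 4.0 0.6
  endloop
 endfacet
 facet normal -0.385 -0.764 0.517
  outer loop
   vertex 1.9 0.1 1.5
   vertex 3.8 0.7 3.8
   vertex 0.2 1.7 2.6
  endloop
 endfacet
 facet normal -0.672 -0.739 0.036
  outer loop
   vertex 1.9 0.1 1.5
   vertex 0.2 1.7 2.6
   vertex 1.5 0.4 0.2
  endloop
 endfacet
 facet normal 0.538 -0.810 -0.233
  outer loop
   vertex 3.3 0.8 2.3
   vertex 3.8 0.7 3.8
   vertex 1.9 0.1 1.5
  endloop
 endfacet
 facet normal 0.571 -0.744 -0.347
  outer loop
   vertex 3.3 0.8 2.3
   vertex 1.9 0.1 1.5
   vertex 1.5 0.4 0.2
  endloop
 endfacet
 facet normal -0.384 -0.364 0.849
  outer loop
   vertex 0.8 2.7 3.3
   vertex 0.2 1.7 2.6
   vertex 3.8 0.7 3.8
  endloop
 endfacet
 facet normal -0.226 -0.097 0.969
  outer loop
   vertex 0.8 2.7 3.3
   vertex 3.8 0.7 3.8
   vertex 1.4 3.3 3.5
  endloop
 endfacet
 facet normal -0.680 0.648 -0.343
  outer loop
   vertex 0.8 2.7 3.3
   vertex 3.4 4.0 0.6
   vertex 0.2 1.7 2.6
  endloop
 endfacet
 facet normal -0.637 0.725 -0.264
  outer loop
   vertex 0.8 2.7 3.3
   vertex 1.4 3.3 3.5
   vertex 3.4 4.0 0.6
  endloop
 endfacet
 facet normal 0.987 -0.035 -0.159
  outer loop
   vertex 3.8 3.0 3.3
   vertex 3.8 0.7 3.8
   vertex 3.4 4.0 0.6
  endloop
 endfacet
 facet normal 0.107 0.211 0.972
  outer loop
   vertex 3.8 3.0 3.3
   vertex 1.4 3.3 3.5
   vertex 3.8 0.7 3.8
  endloop
 endfacet
 facet normal 0.144 0.935 0.325
  outer loop
   vertex 3.8 3.0 3.3
   vertex 3.4 4.0 0.6
   vertex 1.4 3.3 3.5
  endloop
 endfacet
 facet normal 0.465 -0.149 -0.873
  outer loop
   vertex 3.3 3.1 0.7
   vertex 1.5 0.4 0.2
   vertex 3.4 4.0 0.6
  endloop
 endfacet
 facet normal 0.735 -0.387 -0.556
  outer loop
   vertex 3.3 3.1 0.7
   vertex 3.3 0.8 2.3
   vertex 1.5 0.4 0.2
  endloop
 endfacet
 facet normal 0.956 -0.135 -0.259
  outer loop
   vertex 3.3 3.1 0.7
   vertex 3.4 4.0 0.6
   vertex 3.8 0.7 3.8
  endloop
 endfacet
 facet normal 0.920 -0.224 -0.322
  outer loop
   vertex 3.3 3.1 0.7
   vertex 3.8 0.7 3.8
   vertex 3.3 0.8 2.3
  endloop
 endfacet
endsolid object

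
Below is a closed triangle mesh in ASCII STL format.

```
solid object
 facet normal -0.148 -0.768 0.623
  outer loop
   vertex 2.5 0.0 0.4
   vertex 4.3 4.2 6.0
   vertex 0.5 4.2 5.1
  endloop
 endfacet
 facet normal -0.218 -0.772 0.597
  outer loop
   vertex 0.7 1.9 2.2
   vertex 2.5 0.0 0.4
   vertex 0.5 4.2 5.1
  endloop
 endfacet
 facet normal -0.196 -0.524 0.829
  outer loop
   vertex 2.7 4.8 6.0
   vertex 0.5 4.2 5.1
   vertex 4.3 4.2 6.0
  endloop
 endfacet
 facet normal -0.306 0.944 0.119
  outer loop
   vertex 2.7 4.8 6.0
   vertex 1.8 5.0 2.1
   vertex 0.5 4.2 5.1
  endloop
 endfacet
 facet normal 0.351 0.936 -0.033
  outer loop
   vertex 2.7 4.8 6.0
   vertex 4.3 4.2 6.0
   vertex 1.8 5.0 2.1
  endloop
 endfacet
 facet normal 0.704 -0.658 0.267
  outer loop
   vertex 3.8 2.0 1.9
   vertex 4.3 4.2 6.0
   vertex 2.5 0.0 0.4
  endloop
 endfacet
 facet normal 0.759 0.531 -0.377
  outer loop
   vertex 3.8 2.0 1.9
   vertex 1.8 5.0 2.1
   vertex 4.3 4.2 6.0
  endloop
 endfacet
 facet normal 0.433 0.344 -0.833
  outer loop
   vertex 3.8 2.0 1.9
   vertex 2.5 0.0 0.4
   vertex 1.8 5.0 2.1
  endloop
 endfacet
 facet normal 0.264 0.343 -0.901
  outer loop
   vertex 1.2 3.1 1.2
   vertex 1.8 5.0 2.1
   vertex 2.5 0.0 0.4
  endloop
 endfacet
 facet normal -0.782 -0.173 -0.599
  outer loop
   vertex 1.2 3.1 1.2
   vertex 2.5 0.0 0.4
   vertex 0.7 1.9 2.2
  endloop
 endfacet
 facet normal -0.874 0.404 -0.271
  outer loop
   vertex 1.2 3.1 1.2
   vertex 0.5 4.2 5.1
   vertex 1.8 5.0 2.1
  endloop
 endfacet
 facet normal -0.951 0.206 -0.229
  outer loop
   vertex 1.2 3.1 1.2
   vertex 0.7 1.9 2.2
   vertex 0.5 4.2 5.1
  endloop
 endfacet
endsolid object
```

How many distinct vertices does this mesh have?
8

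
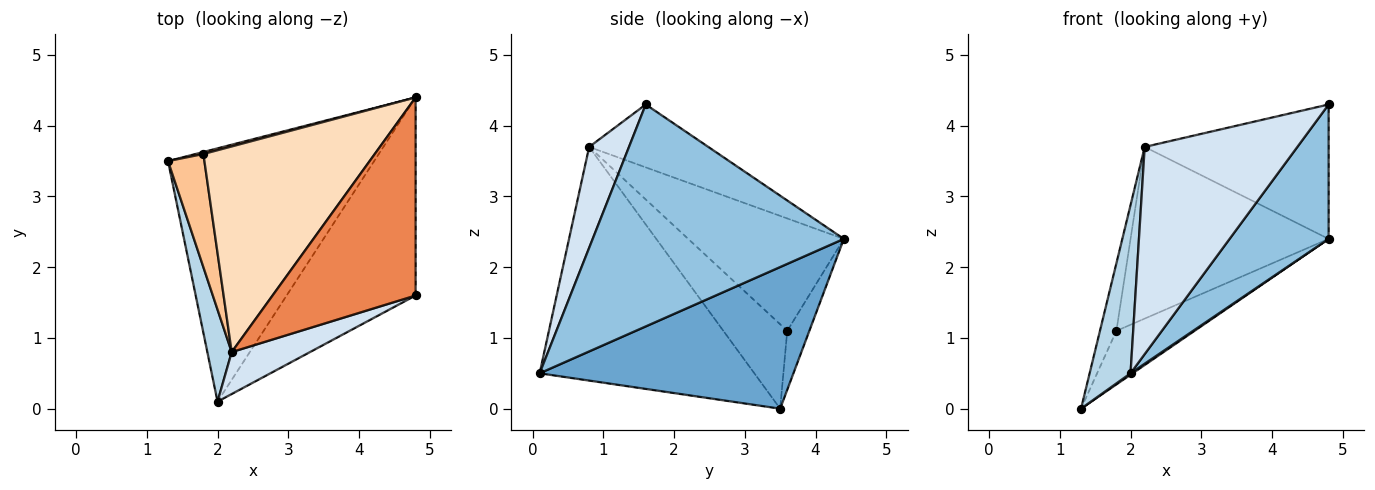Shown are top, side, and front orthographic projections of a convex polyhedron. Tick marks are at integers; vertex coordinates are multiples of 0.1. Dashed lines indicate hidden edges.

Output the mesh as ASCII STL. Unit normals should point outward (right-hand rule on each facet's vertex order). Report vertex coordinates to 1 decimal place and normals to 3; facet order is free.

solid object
 facet normal 0.566 -0.005 -0.824
  outer loop
   vertex 4.8 4.4 2.4
   vertex 2.0 0.1 0.5
   vertex 1.3 3.5 0.0
  endloop
 endfacet
 facet normal 0.818 -0.323 -0.476
  outer loop
   vertex 4.8 4.4 2.4
   vertex 4.8 1.6 4.3
   vertex 2.0 0.1 0.5
  endloop
 endfacet
 facet normal -0.977 -0.186 0.102
  outer loop
   vertex 2.2 0.8 3.7
   vertex 1.3 3.5 0.0
   vertex 2.0 0.1 0.5
  endloop
 endfacet
 facet normal 0.248 -0.950 0.192
  outer loop
   vertex 2.2 0.8 3.7
   vertex 2.0 0.1 0.5
   vertex 4.8 1.6 4.3
  endloop
 endfacet
 facet normal -0.342 0.528 0.778
  outer loop
   vertex 2.2 0.8 3.7
   vertex 4.8 1.6 4.3
   vertex 4.8 4.4 2.4
  endloop
 endfacet
 facet normal -0.272 0.962 0.036
  outer loop
   vertex 1.8 3.6 1.1
   vertex 4.8 4.4 2.4
   vertex 1.3 3.5 0.0
  endloop
 endfacet
 facet normal -0.894 0.230 0.385
  outer loop
   vertex 1.8 3.6 1.1
   vertex 1.3 3.5 0.0
   vertex 2.2 0.8 3.7
  endloop
 endfacet
 facet normal -0.450 0.572 0.686
  outer loop
   vertex 1.8 3.6 1.1
   vertex 2.2 0.8 3.7
   vertex 4.8 4.4 2.4
  endloop
 endfacet
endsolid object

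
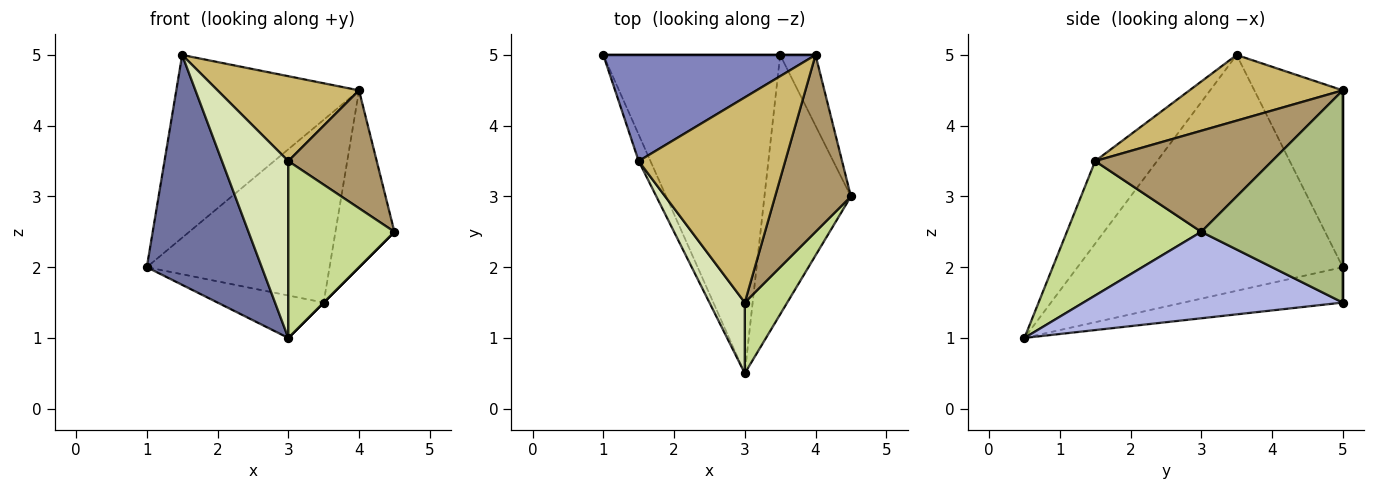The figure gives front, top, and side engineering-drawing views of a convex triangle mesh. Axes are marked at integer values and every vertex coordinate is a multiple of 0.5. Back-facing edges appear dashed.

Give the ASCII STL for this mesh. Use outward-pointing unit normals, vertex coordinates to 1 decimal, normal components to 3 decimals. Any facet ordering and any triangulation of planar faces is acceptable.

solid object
 facet normal -0.917 -0.397 -0.046
  outer loop
   vertex 1.5 3.5 5.0
   vertex 1.0 5.0 2.0
   vertex 3.0 0.5 1.0
  endloop
 endfacet
 facet normal -0.386 0.798 0.463
  outer loop
   vertex 4.0 5.0 4.5
   vertex 1.0 5.0 2.0
   vertex 1.5 3.5 5.0
  endloop
 endfacet
 facet normal -0.194 0.130 -0.972
  outer loop
   vertex 3.5 5.0 1.5
   vertex 3.0 0.5 1.0
   vertex 1.0 5.0 2.0
  endloop
 endfacet
 facet normal 0.707 0.000 -0.707
  outer loop
   vertex 3.5 5.0 1.5
   vertex 4.5 3.0 2.5
   vertex 3.0 0.5 1.0
  endloop
 endfacet
 facet normal 0.000 1.000 0.000
  outer loop
   vertex 3.5 5.0 1.5
   vertex 1.0 5.0 2.0
   vertex 4.0 5.0 4.5
  endloop
 endfacet
 facet normal 0.912 0.380 -0.152
  outer loop
   vertex 3.5 5.0 1.5
   vertex 4.0 5.0 4.5
   vertex 4.5 3.0 2.5
  endloop
 endfacet
 facet normal 0.762 -0.601 0.241
  outer loop
   vertex 3.0 1.5 3.5
   vertex 3.0 0.5 1.0
   vertex 4.5 3.0 2.5
  endloop
 endfacet
 facet normal -0.655 -0.702 0.281
  outer loop
   vertex 3.0 1.5 3.5
   vertex 1.5 3.5 5.0
   vertex 3.0 0.5 1.0
  endloop
 endfacet
 facet normal 0.743 -0.371 0.557
  outer loop
   vertex 3.0 1.5 3.5
   vertex 4.5 3.0 2.5
   vertex 4.0 5.0 4.5
  endloop
 endfacet
 facet normal 0.383 -0.353 0.854
  outer loop
   vertex 3.0 1.5 3.5
   vertex 4.0 5.0 4.5
   vertex 1.5 3.5 5.0
  endloop
 endfacet
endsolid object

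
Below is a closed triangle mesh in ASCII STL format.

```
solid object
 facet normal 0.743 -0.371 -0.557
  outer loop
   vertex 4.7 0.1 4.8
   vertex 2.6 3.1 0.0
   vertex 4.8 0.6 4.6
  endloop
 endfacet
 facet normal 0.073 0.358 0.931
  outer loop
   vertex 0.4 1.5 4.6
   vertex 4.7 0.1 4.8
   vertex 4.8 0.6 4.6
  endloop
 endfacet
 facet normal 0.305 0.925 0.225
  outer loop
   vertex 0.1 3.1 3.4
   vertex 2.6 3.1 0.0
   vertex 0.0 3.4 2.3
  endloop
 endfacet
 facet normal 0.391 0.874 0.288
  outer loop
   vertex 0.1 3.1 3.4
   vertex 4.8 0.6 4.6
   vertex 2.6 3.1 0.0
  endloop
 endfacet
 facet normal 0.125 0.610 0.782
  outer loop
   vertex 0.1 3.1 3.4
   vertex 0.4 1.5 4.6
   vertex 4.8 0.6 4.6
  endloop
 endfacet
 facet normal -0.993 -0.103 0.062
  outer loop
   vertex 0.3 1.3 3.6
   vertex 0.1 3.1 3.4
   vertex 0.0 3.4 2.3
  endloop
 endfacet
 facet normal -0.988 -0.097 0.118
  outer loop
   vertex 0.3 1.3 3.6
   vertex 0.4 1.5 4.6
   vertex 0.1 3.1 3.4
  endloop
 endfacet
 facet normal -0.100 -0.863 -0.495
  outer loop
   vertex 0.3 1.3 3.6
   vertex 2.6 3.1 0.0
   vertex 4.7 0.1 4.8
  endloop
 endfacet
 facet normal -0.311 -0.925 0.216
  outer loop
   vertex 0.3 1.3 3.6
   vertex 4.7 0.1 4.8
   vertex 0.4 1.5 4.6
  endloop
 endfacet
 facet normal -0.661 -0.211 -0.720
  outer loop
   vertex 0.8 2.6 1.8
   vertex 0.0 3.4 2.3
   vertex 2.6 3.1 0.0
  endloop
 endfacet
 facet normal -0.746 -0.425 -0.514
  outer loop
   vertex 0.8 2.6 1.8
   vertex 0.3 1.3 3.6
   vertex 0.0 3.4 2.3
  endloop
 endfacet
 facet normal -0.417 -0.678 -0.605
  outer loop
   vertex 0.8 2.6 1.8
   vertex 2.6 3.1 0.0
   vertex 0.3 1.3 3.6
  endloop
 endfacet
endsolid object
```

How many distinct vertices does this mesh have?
8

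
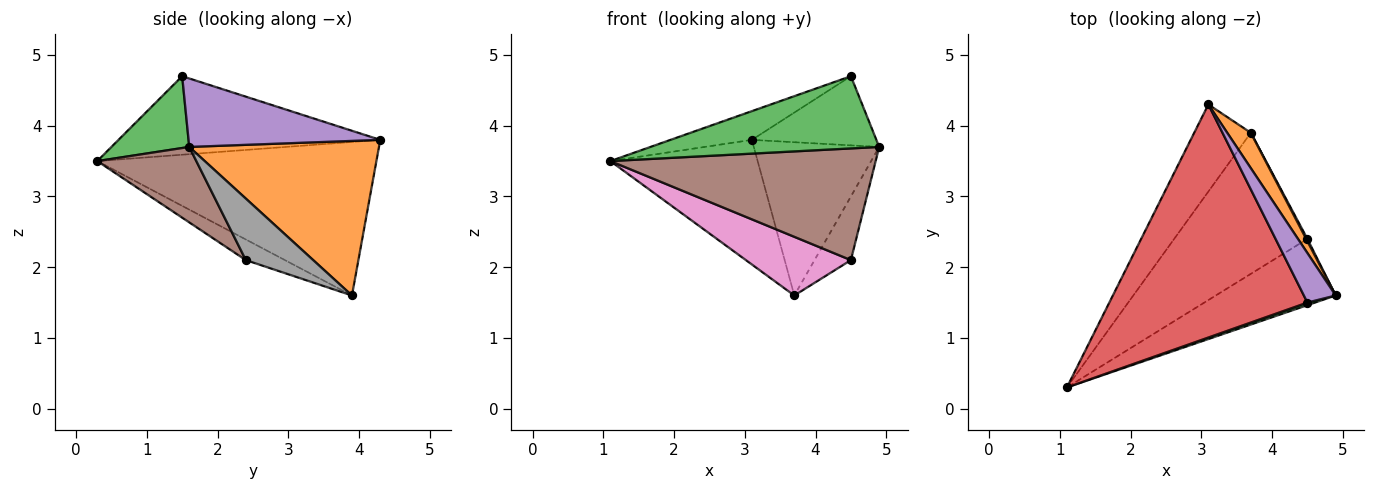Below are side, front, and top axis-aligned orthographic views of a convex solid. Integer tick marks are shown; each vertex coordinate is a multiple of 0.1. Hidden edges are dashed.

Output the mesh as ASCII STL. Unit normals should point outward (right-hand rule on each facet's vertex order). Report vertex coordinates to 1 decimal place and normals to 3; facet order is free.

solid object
 facet normal -0.841 0.444 -0.310
  outer loop
   vertex 3.7 3.9 1.6
   vertex 1.1 0.3 3.5
   vertex 3.1 4.3 3.8
  endloop
 endfacet
 facet normal 0.828 0.547 0.126
  outer loop
   vertex 3.7 3.9 1.6
   vertex 3.1 4.3 3.8
   vertex 4.9 1.6 3.7
  endloop
 endfacet
 facet normal 0.322 -0.946 0.034
  outer loop
   vertex 4.5 1.5 4.7
   vertex 1.1 0.3 3.5
   vertex 4.9 1.6 3.7
  endloop
 endfacet
 facet normal -0.366 0.114 0.924
  outer loop
   vertex 4.5 1.5 4.7
   vertex 3.1 4.3 3.8
   vertex 1.1 0.3 3.5
  endloop
 endfacet
 facet normal 0.781 0.507 0.363
  outer loop
   vertex 4.5 1.5 4.7
   vertex 4.9 1.6 3.7
   vertex 3.1 4.3 3.8
  endloop
 endfacet
 facet normal 0.306 -0.819 -0.486
  outer loop
   vertex 4.5 2.4 2.1
   vertex 4.9 1.6 3.7
   vertex 1.1 0.3 3.5
  endloop
 endfacet
 facet normal -0.142 -0.380 -0.914
  outer loop
   vertex 4.5 2.4 2.1
   vertex 1.1 0.3 3.5
   vertex 3.7 3.9 1.6
  endloop
 endfacet
 facet normal 0.880 0.475 0.018
  outer loop
   vertex 4.5 2.4 2.1
   vertex 3.7 3.9 1.6
   vertex 4.9 1.6 3.7
  endloop
 endfacet
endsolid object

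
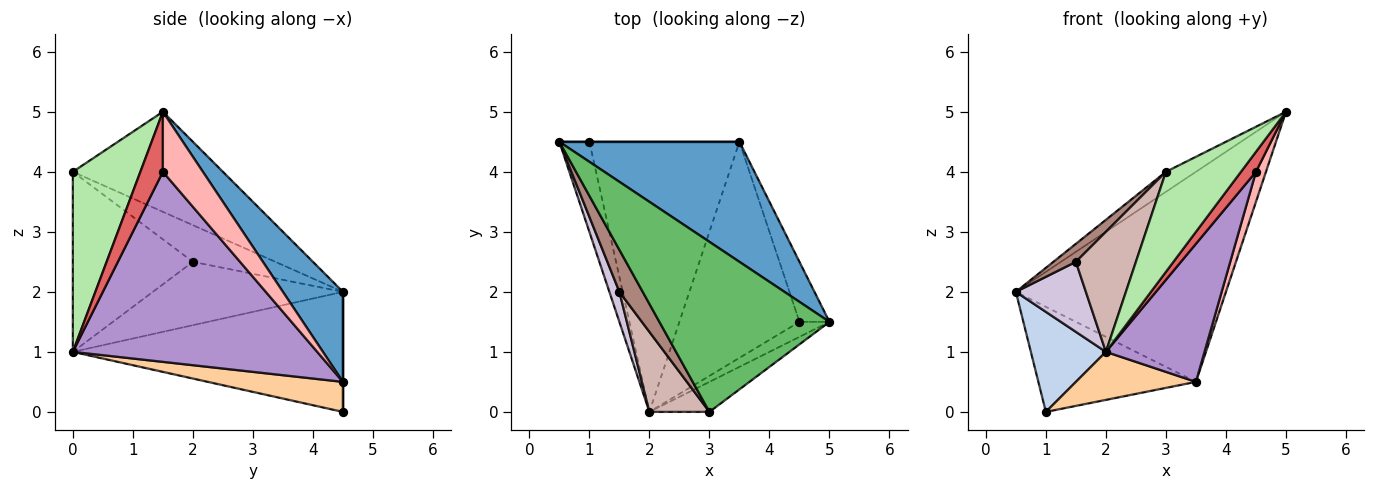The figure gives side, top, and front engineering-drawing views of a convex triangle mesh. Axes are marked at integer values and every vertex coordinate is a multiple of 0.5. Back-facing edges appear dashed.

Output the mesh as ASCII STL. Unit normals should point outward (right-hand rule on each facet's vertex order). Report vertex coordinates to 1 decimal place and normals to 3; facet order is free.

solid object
 facet normal 0.241 0.843 0.482
  outer loop
   vertex 3.5 4.5 0.5
   vertex 0.5 4.5 2.0
   vertex 5.0 1.5 5.0
  endloop
 endfacet
 facet normal -0.937 -0.260 -0.234
  outer loop
   vertex 1.0 4.5 0.0
   vertex 2.0 0.0 1.0
   vertex 0.5 4.5 2.0
  endloop
 endfacet
 facet normal 0.000 1.000 0.000
  outer loop
   vertex 1.0 4.5 0.0
   vertex 0.5 4.5 2.0
   vertex 3.5 4.5 0.5
  endloop
 endfacet
 facet normal 0.193 -0.172 -0.966
  outer loop
   vertex 1.0 4.5 0.0
   vertex 3.5 4.5 0.5
   vertex 2.0 0.0 1.0
  endloop
 endfacet
 facet normal -0.504 0.101 0.858
  outer loop
   vertex 3.0 0.0 4.0
   vertex 5.0 1.5 5.0
   vertex 0.5 4.5 2.0
  endloop
 endfacet
 facet normal 0.653 -0.725 -0.218
  outer loop
   vertex 3.0 0.0 4.0
   vertex 2.0 0.0 1.0
   vertex 5.0 1.5 5.0
  endloop
 endfacet
 facet normal 0.768 -0.512 -0.384
  outer loop
   vertex 4.5 1.5 4.0
   vertex 5.0 1.5 5.0
   vertex 2.0 0.0 1.0
  endloop
 endfacet
 facet normal 0.873 -0.218 -0.436
  outer loop
   vertex 4.5 1.5 4.0
   vertex 3.5 4.5 0.5
   vertex 5.0 1.5 5.0
  endloop
 endfacet
 facet normal 0.800 -0.323 -0.505
  outer loop
   vertex 4.5 1.5 4.0
   vertex 2.0 0.0 1.0
   vertex 3.5 4.5 0.5
  endloop
 endfacet
 facet normal -0.928 -0.342 0.147
  outer loop
   vertex 1.5 2.0 2.5
   vertex 0.5 4.5 2.0
   vertex 2.0 0.0 1.0
  endloop
 endfacet
 facet normal -0.822 -0.224 0.523
  outer loop
   vertex 1.5 2.0 2.5
   vertex 3.0 0.0 4.0
   vertex 0.5 4.5 2.0
  endloop
 endfacet
 facet normal -0.857 -0.429 0.286
  outer loop
   vertex 1.5 2.0 2.5
   vertex 2.0 0.0 1.0
   vertex 3.0 0.0 4.0
  endloop
 endfacet
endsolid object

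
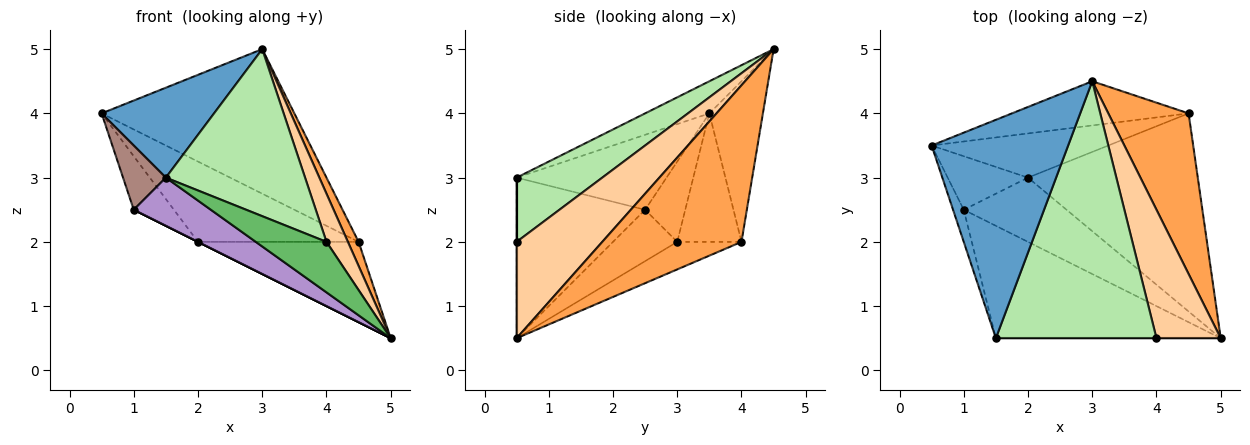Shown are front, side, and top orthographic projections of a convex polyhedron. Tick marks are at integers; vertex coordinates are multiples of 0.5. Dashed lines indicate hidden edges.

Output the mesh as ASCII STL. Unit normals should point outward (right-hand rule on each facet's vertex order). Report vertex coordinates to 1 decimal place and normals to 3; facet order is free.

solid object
 facet normal -0.213 -0.372 0.904
  outer loop
   vertex 1.5 0.5 3.0
   vertex 3.0 4.5 5.0
   vertex 0.5 3.5 4.0
  endloop
 endfacet
 facet normal -0.257 0.924 -0.282
  outer loop
   vertex 4.5 4.0 2.0
   vertex 0.5 3.5 4.0
   vertex 3.0 4.5 5.0
  endloop
 endfacet
 facet normal 0.888 -0.068 0.455
  outer loop
   vertex 4.5 4.0 2.0
   vertex 3.0 4.5 5.0
   vertex 5.0 0.5 0.5
  endloop
 endfacet
 facet normal 0.815 -0.204 0.543
  outer loop
   vertex 4.0 0.5 2.0
   vertex 5.0 0.5 0.5
   vertex 3.0 4.5 5.0
  endloop
 endfacet
 facet normal 0.000 -1.000 0.000
  outer loop
   vertex 4.0 0.5 2.0
   vertex 1.5 0.5 3.0
   vertex 5.0 0.5 0.5
  endloop
 endfacet
 facet normal 0.318 -0.517 0.795
  outer loop
   vertex 4.0 0.5 2.0
   vertex 3.0 4.5 5.0
   vertex 1.5 0.5 3.0
  endloop
 endfacet
 facet normal -0.331 0.827 -0.455
  outer loop
   vertex 2.0 3.0 2.0
   vertex 0.5 3.5 4.0
   vertex 4.5 4.0 2.0
  endloop
 endfacet
 facet normal -0.149 0.372 -0.916
  outer loop
   vertex 2.0 3.0 2.0
   vertex 4.5 4.0 2.0
   vertex 5.0 0.5 0.5
  endloop
 endfacet
 facet normal -0.549 -0.329 -0.768
  outer loop
   vertex 1.0 2.5 2.5
   vertex 5.0 0.5 0.5
   vertex 1.5 0.5 3.0
  endloop
 endfacet
 facet normal -0.447 0.000 -0.894
  outer loop
   vertex 1.0 2.5 2.5
   vertex 2.0 3.0 2.0
   vertex 5.0 0.5 0.5
  endloop
 endfacet
 facet normal -0.953 -0.272 -0.136
  outer loop
   vertex 1.0 2.5 2.5
   vertex 1.5 0.5 3.0
   vertex 0.5 3.5 4.0
  endloop
 endfacet
 facet normal -0.577 0.577 -0.577
  outer loop
   vertex 1.0 2.5 2.5
   vertex 0.5 3.5 4.0
   vertex 2.0 3.0 2.0
  endloop
 endfacet
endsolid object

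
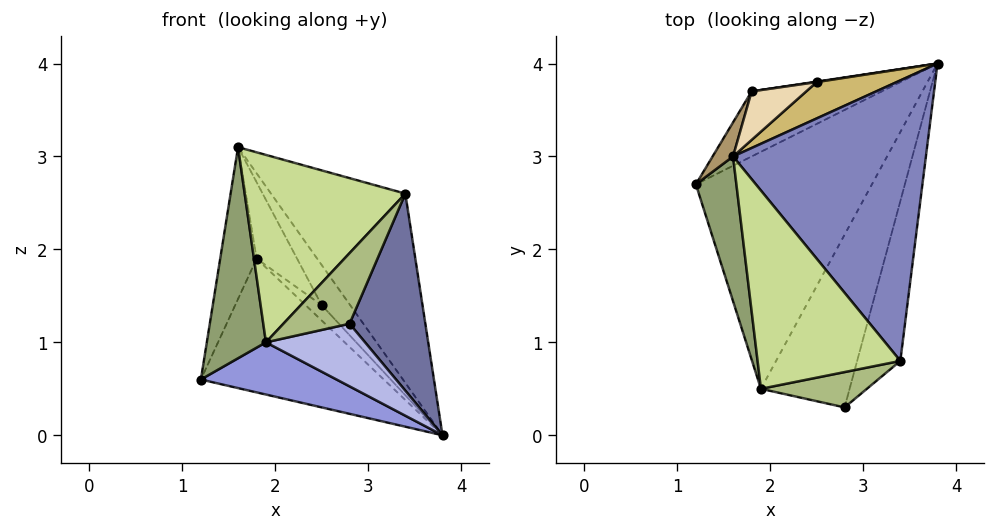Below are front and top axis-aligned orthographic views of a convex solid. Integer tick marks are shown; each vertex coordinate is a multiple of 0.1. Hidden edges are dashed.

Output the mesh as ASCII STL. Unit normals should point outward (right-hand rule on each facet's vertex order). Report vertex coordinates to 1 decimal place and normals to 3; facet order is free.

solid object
 facet normal 0.904 -0.332 -0.269
  outer loop
   vertex 3.4 0.8 2.6
   vertex 2.8 0.3 1.2
   vertex 3.8 4.0 0.0
  endloop
 endfacet
 facet normal 0.675 0.413 0.612
  outer loop
   vertex 3.4 0.8 2.6
   vertex 3.8 4.0 0.0
   vertex 1.6 3.0 3.1
  endloop
 endfacet
 facet normal -0.117 -0.214 -0.970
  outer loop
   vertex 1.9 0.5 1.0
   vertex 1.2 2.7 0.6
   vertex 3.8 4.0 0.0
  endloop
 endfacet
 facet normal 0.132 -0.338 -0.932
  outer loop
   vertex 1.9 0.5 1.0
   vertex 3.8 4.0 0.0
   vertex 2.8 0.3 1.2
  endloop
 endfacet
 facet normal -0.946 -0.268 0.183
  outer loop
   vertex 1.9 0.5 1.0
   vertex 1.6 3.0 3.1
   vertex 1.2 2.7 0.6
  endloop
 endfacet
 facet normal -0.286 -0.857 0.429
  outer loop
   vertex 1.9 0.5 1.0
   vertex 2.8 0.3 1.2
   vertex 3.4 0.8 2.6
  endloop
 endfacet
 facet normal -0.538 -0.579 0.613
  outer loop
   vertex 1.9 0.5 1.0
   vertex 3.4 0.8 2.6
   vertex 1.6 3.0 3.1
  endloop
 endfacet
 facet normal -0.482 0.788 -0.383
  outer loop
   vertex 1.8 3.7 1.9
   vertex 3.8 4.0 0.0
   vertex 1.2 2.7 0.6
  endloop
 endfacet
 facet normal -0.903 0.419 0.094
  outer loop
   vertex 1.8 3.7 1.9
   vertex 1.2 2.7 0.6
   vertex 1.6 3.0 3.1
  endloop
 endfacet
 facet normal 0.520 0.633 0.573
  outer loop
   vertex 2.5 3.8 1.4
   vertex 1.6 3.0 3.1
   vertex 3.8 4.0 0.0
  endloop
 endfacet
 facet normal -0.120 0.992 0.030
  outer loop
   vertex 2.5 3.8 1.4
   vertex 3.8 4.0 0.0
   vertex 1.8 3.7 1.9
  endloop
 endfacet
 facet normal 0.254 0.816 0.519
  outer loop
   vertex 2.5 3.8 1.4
   vertex 1.8 3.7 1.9
   vertex 1.6 3.0 3.1
  endloop
 endfacet
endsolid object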